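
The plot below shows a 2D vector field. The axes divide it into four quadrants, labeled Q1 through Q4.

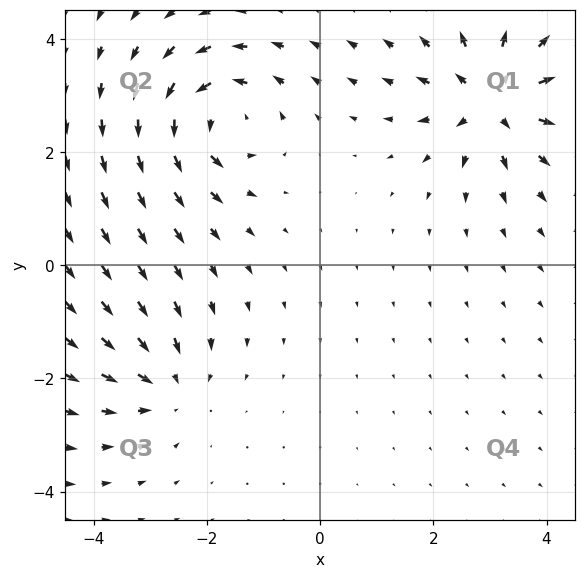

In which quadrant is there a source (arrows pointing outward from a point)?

Q1

The source sits at approximately (3.0, 2.9), which lies in quadrant Q1. The divergence there is about +6, positive as expected for a source.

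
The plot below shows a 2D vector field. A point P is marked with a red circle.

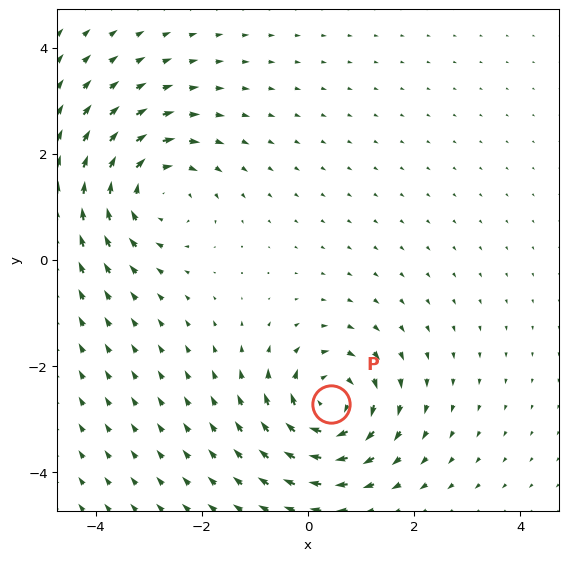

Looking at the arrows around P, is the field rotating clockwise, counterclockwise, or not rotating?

clockwise

Near P at (0.4, -2.7) the arrows circulate clockwise. The curl (z-component) there is about -5; negative curl means clockwise rotation.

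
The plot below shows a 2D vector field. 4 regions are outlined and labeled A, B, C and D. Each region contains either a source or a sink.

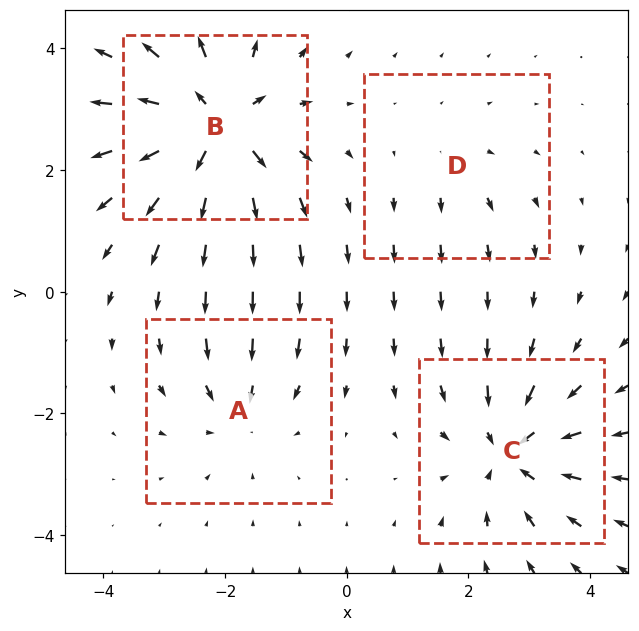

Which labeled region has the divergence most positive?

Divergence at each region's feature centre — A: about -4, B: about +7, C: about -5, D: about +2. Region B is most positive.

B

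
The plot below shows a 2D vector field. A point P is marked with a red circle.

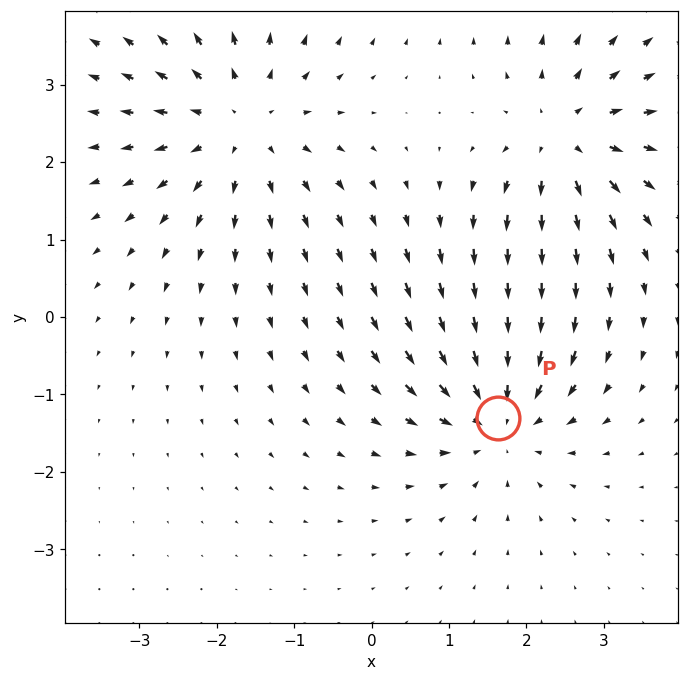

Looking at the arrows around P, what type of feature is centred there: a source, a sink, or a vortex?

sink

At P (1.6, -1.3) the arrows converge inward. Divergence about -4, curl ≈0 — negative divergence with near-zero curl is a sink.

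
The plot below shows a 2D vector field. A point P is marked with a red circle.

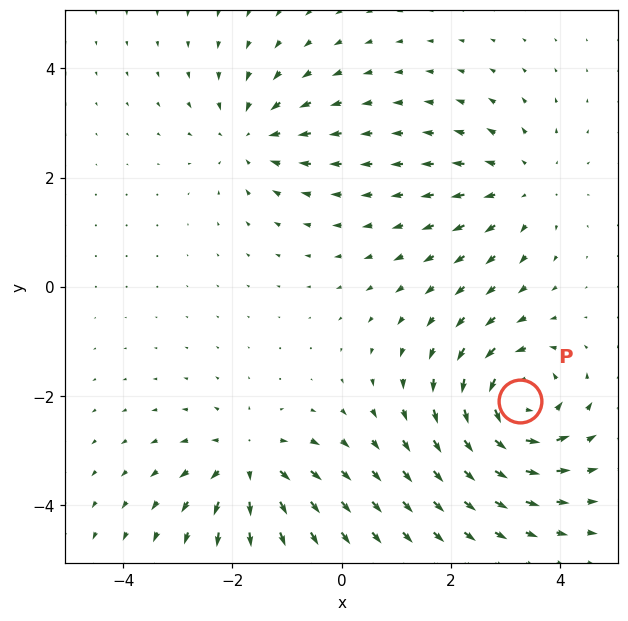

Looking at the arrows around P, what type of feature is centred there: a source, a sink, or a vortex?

At P (3.3, -2.1) the arrows circulate counterclockwise. Divergence ≈0, curl about +6 — near-zero divergence with nonzero curl is a vortex.

vortex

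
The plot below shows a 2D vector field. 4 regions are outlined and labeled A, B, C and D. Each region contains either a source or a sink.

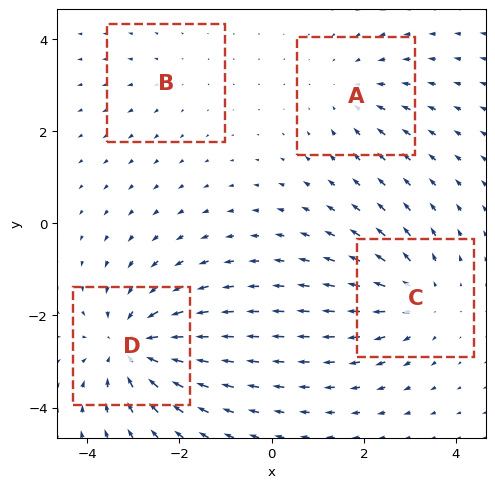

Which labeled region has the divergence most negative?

D

Divergence at each region's feature centre — A: about -3, B: about +2, C: about +4, D: about -6. Region D is most negative.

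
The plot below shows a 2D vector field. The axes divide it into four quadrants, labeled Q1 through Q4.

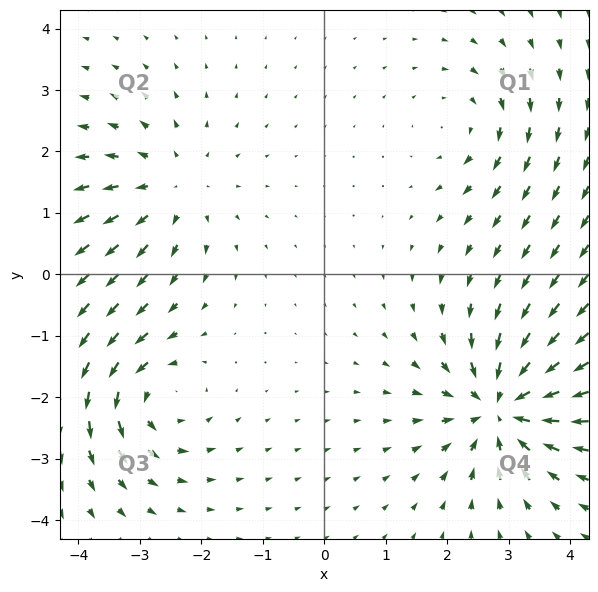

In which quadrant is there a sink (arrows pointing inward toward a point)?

Q4

The sink sits at approximately (2.9, -2.2), which lies in quadrant Q4. The divergence there is about -6, negative as expected for a sink.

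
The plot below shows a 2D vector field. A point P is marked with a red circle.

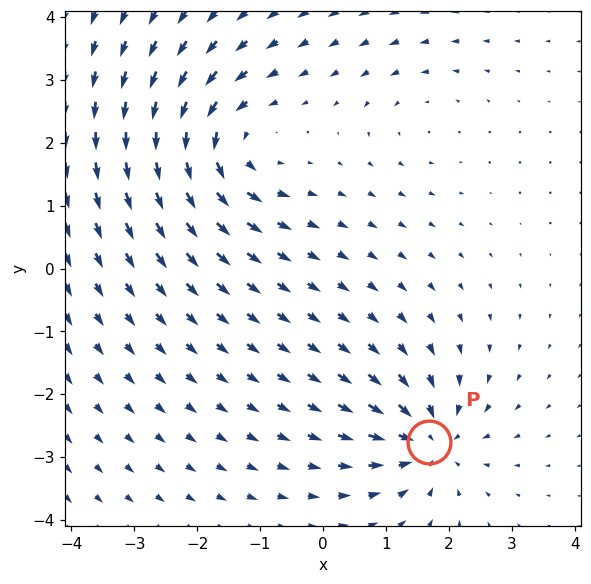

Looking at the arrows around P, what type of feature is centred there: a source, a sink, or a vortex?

At P (1.7, -2.8) the arrows converge inward. Divergence about -6, curl ≈0 — negative divergence with near-zero curl is a sink.

sink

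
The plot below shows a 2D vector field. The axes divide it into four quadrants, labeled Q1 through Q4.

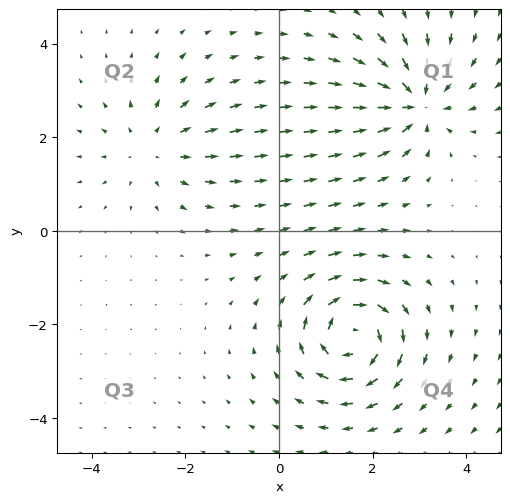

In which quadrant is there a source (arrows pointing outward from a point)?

The source sits at approximately (-2.7, 1.8), which lies in quadrant Q2. The divergence there is about +2, positive as expected for a source.

Q2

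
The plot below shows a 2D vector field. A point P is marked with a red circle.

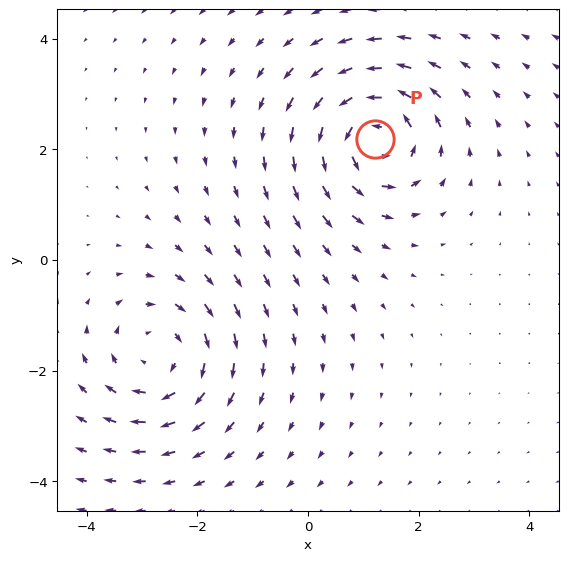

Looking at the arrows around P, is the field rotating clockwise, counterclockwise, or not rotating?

Near P at (1.2, 2.2) the arrows circulate counterclockwise. The curl (z-component) there is about +4; positive curl means counterclockwise rotation.

counterclockwise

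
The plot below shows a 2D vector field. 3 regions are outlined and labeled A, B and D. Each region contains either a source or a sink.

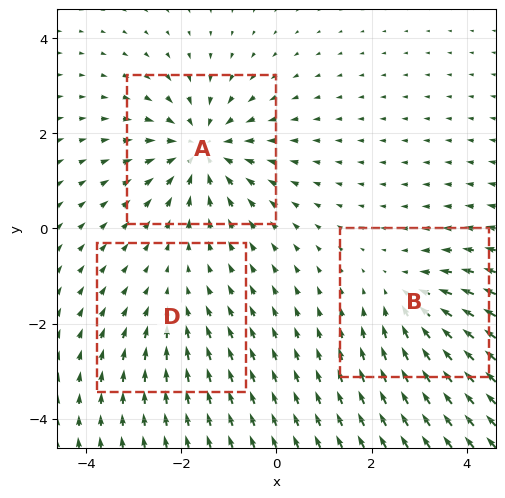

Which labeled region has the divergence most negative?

A

Divergence at each region's feature centre — A: about -5, B: about -3, D: about -2. Region A is most negative.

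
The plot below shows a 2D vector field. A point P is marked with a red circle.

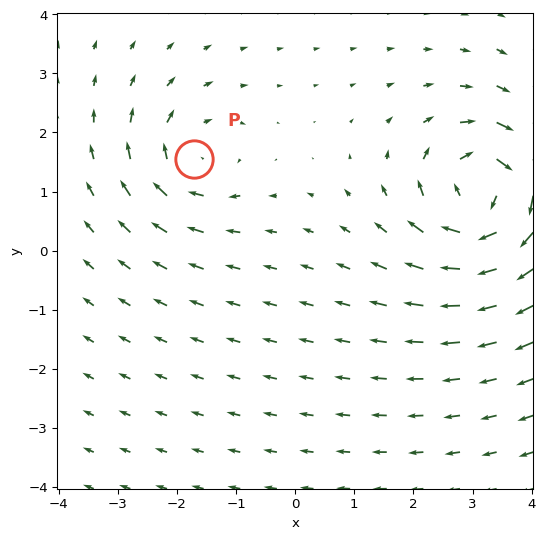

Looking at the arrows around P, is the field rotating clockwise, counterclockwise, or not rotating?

clockwise

Near P at (-1.7, 1.5) the arrows circulate clockwise. The curl (z-component) there is about -3; negative curl means clockwise rotation.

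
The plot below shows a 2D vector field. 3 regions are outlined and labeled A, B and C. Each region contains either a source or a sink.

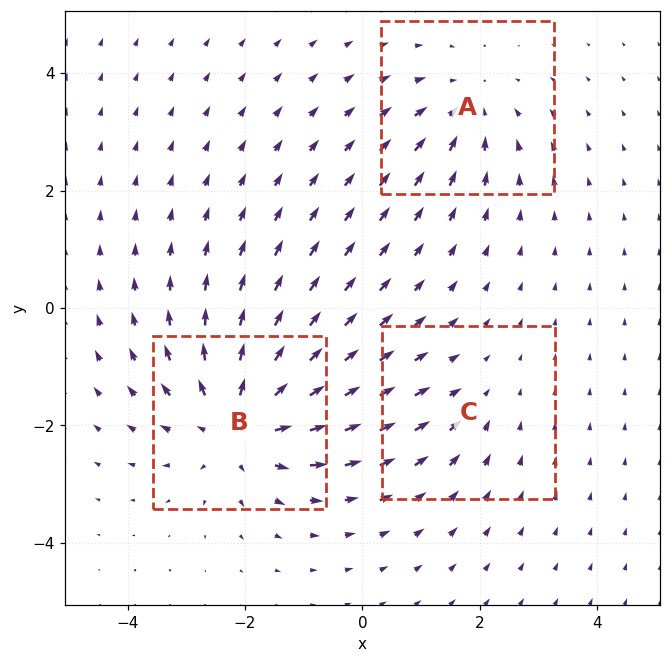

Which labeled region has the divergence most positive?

Divergence at each region's feature centre — A: about -3, B: about +5, C: about -2. Region B is most positive.

B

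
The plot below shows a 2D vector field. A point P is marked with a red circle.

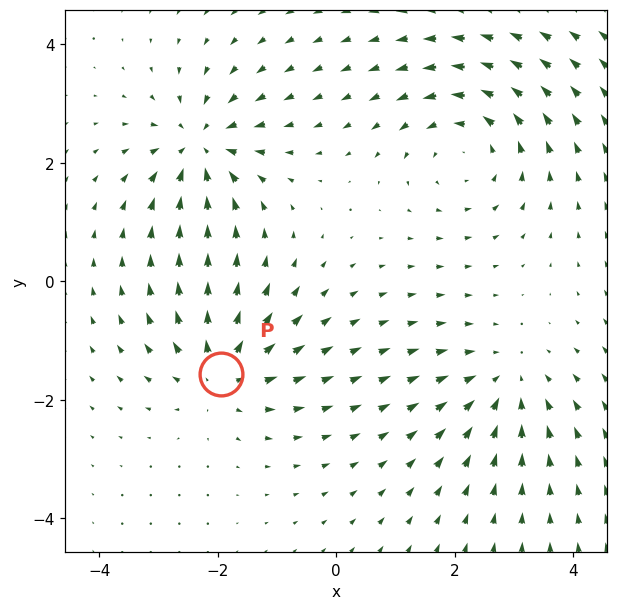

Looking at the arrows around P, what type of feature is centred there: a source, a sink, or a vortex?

At P (-1.9, -1.6) the arrows spread outward. Divergence about +4, curl ≈0 — positive divergence with near-zero curl is a source.

source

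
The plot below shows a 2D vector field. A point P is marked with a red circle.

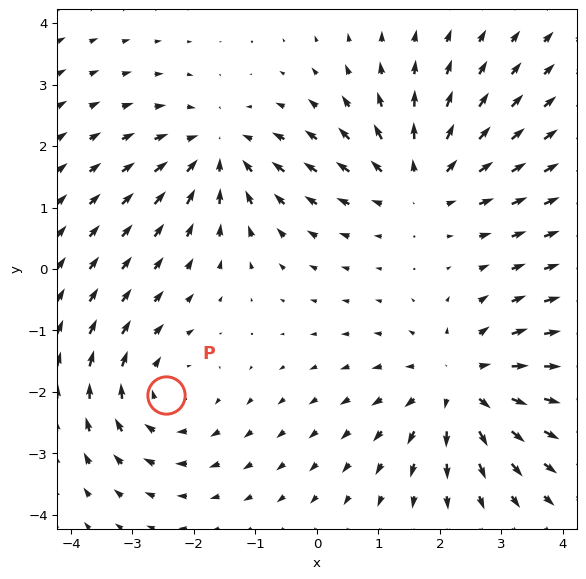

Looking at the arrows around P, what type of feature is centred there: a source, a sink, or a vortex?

At P (-2.5, -2.1) the arrows circulate clockwise. Divergence ≈0, curl about -4 — near-zero divergence with nonzero curl is a vortex.

vortex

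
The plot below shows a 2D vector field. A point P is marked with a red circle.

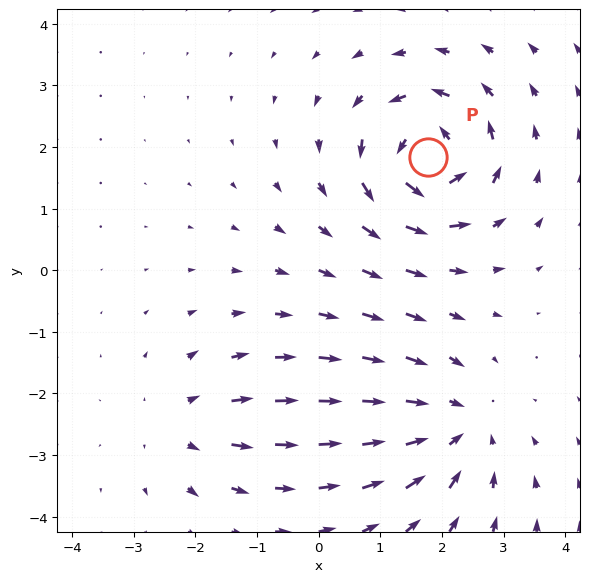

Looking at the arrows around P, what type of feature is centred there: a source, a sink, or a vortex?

vortex

At P (1.8, 1.8) the arrows circulate counterclockwise. Divergence ≈0, curl about +7 — near-zero divergence with nonzero curl is a vortex.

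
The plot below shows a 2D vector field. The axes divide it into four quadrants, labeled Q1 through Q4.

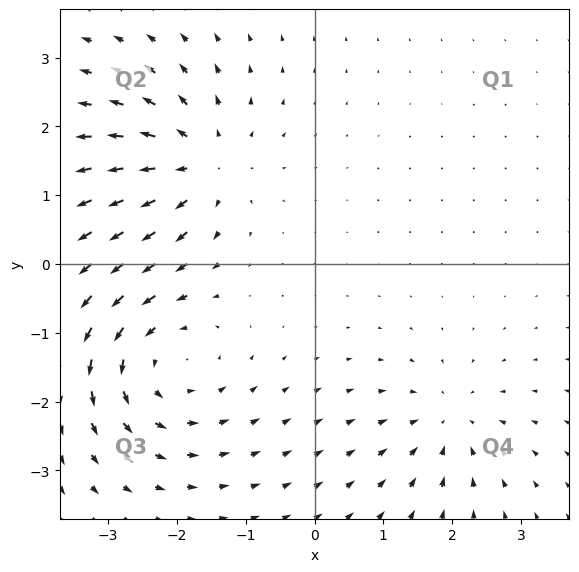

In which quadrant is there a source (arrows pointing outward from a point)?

The source sits at approximately (-1.7, 1.4), which lies in quadrant Q2. The divergence there is about +5, positive as expected for a source.

Q2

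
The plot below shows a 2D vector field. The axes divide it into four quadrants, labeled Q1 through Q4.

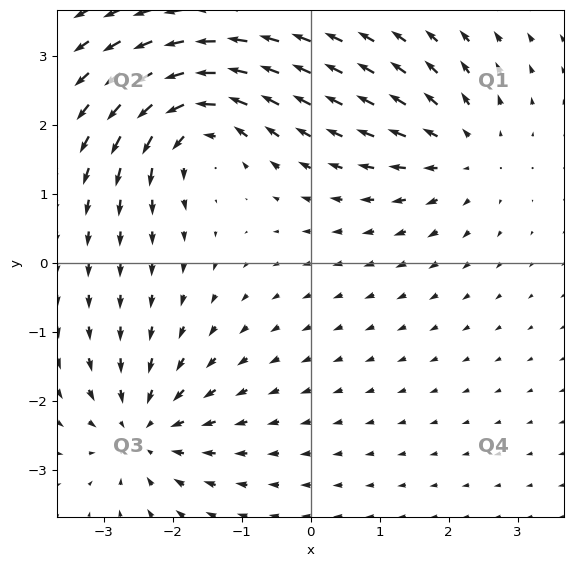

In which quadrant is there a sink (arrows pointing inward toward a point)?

The sink sits at approximately (-2.4, -2.4), which lies in quadrant Q3. The divergence there is about -4, negative as expected for a sink.

Q3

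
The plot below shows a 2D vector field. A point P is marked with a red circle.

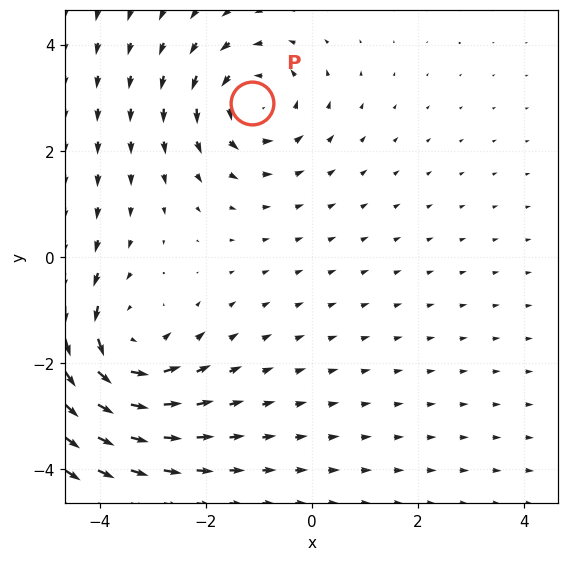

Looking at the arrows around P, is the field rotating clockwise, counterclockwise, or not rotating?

Near P at (-1.1, 2.9) the arrows circulate counterclockwise. The curl (z-component) there is about +4; positive curl means counterclockwise rotation.

counterclockwise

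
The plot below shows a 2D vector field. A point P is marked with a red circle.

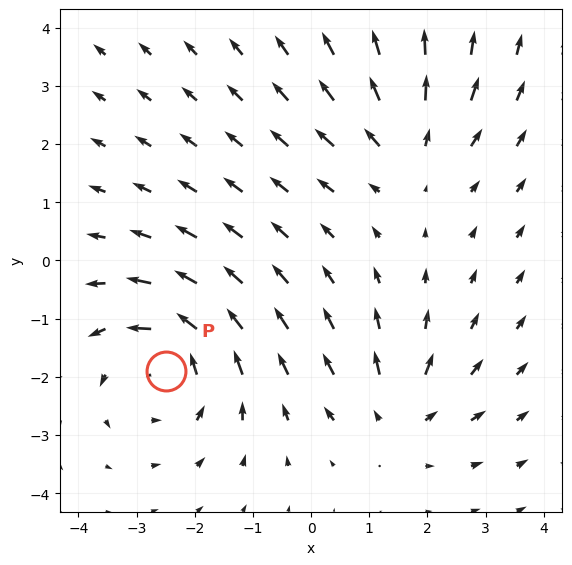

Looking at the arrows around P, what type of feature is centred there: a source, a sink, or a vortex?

At P (-2.5, -1.9) the arrows circulate counterclockwise. Divergence ≈0, curl about +4 — near-zero divergence with nonzero curl is a vortex.

vortex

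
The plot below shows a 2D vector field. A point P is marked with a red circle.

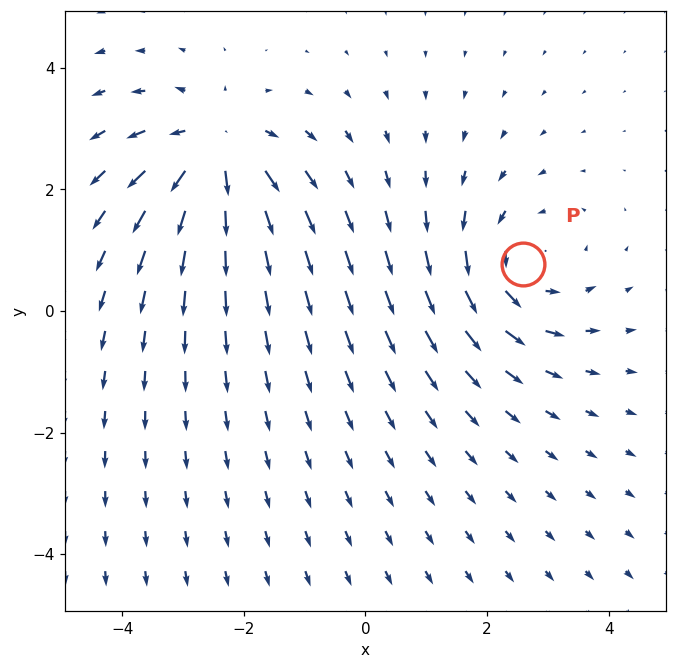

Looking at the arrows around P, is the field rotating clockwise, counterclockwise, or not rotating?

counterclockwise

Near P at (2.6, 0.8) the arrows circulate counterclockwise. The curl (z-component) there is about +4; positive curl means counterclockwise rotation.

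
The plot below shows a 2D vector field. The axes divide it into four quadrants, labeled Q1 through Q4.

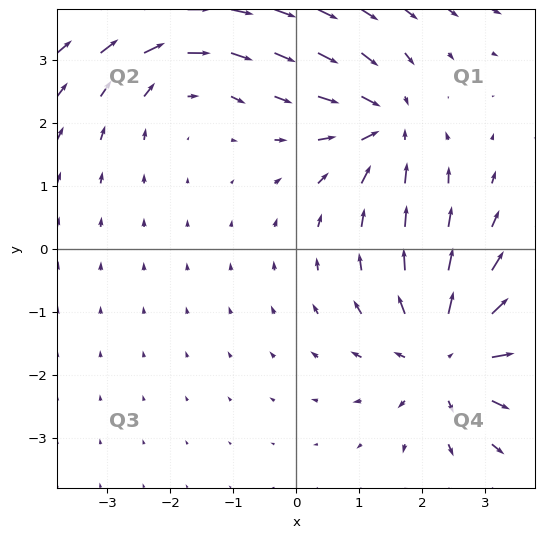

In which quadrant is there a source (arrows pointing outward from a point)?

Q4

The source sits at approximately (2.4, -1.7), which lies in quadrant Q4. The divergence there is about +4, positive as expected for a source.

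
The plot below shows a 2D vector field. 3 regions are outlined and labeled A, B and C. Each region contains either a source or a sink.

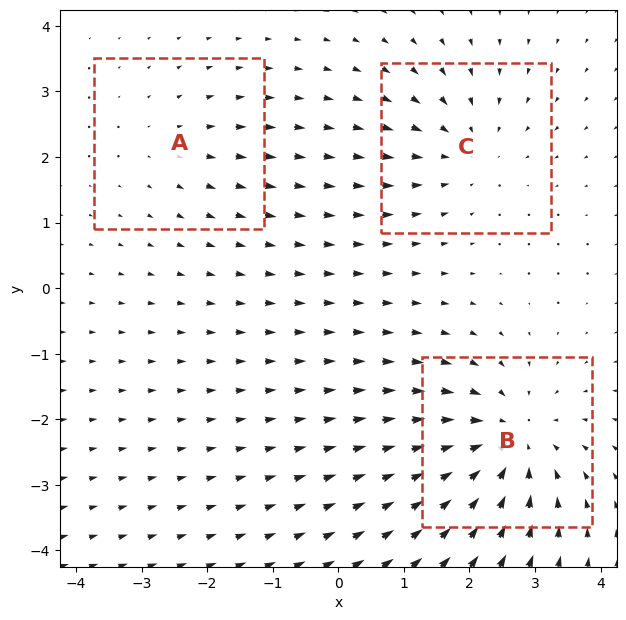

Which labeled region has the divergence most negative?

B

Divergence at each region's feature centre — A: about +2, B: about -4, C: about -3. Region B is most negative.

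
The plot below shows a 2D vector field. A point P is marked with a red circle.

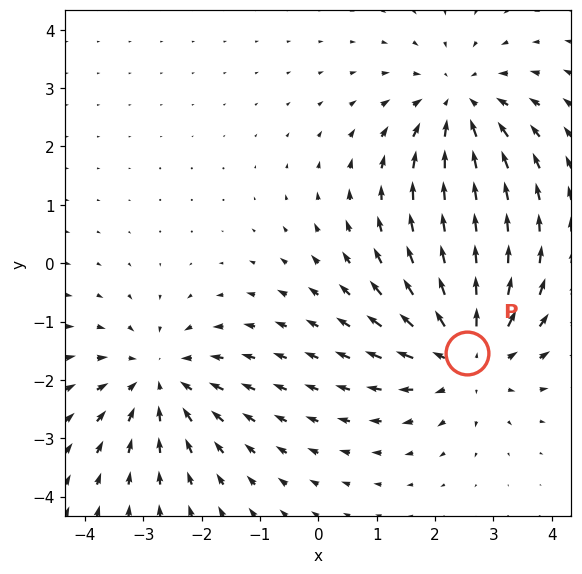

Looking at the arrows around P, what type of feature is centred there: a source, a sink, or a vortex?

source

At P (2.6, -1.5) the arrows spread outward. Divergence about +4, curl ≈0 — positive divergence with near-zero curl is a source.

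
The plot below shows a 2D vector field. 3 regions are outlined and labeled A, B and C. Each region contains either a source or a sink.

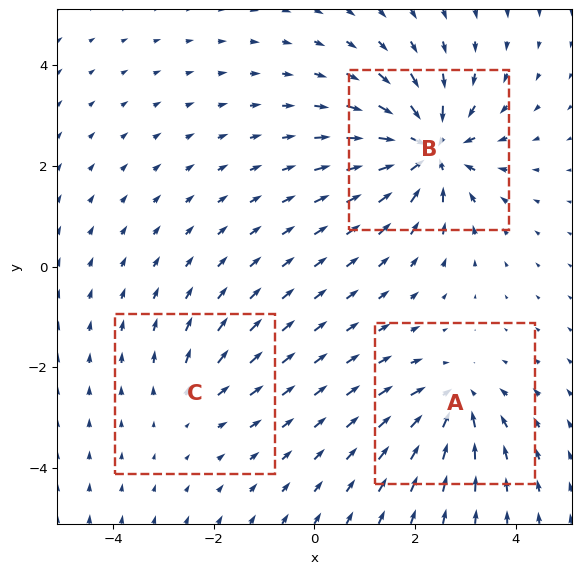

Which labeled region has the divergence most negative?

Divergence at each region's feature centre — A: about -4, B: about -6, C: about +2. Region B is most negative.

B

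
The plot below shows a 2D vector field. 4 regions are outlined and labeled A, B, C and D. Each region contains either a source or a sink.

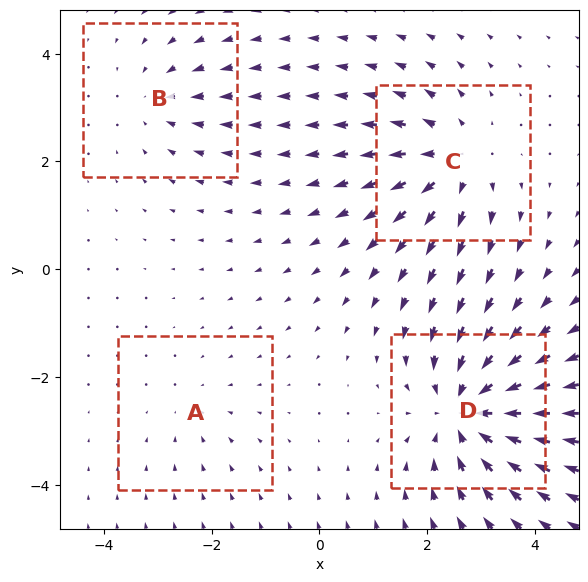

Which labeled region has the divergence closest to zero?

A

Divergence at each region's feature centre — A: about -2, B: about -3, C: about +5, D: about -7. Region A is closest to zero.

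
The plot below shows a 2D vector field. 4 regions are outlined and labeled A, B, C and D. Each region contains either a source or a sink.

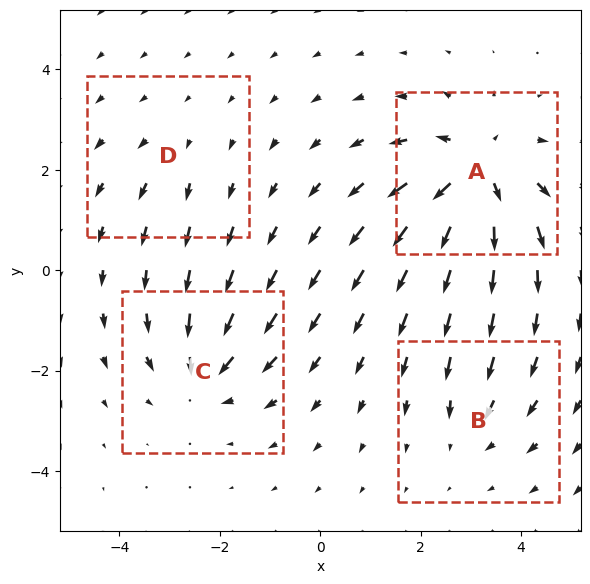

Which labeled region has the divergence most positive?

A

Divergence at each region's feature centre — A: about +7, B: about -3, C: about -5, D: about +2. Region A is most positive.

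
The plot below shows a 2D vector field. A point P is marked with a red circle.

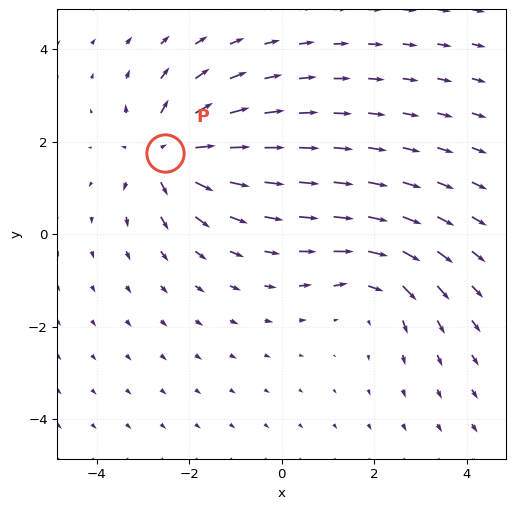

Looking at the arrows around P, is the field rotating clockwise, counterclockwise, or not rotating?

not rotating

Near P at (-2.5, 1.7) the arrows show no circulation. The curl there is ≈0.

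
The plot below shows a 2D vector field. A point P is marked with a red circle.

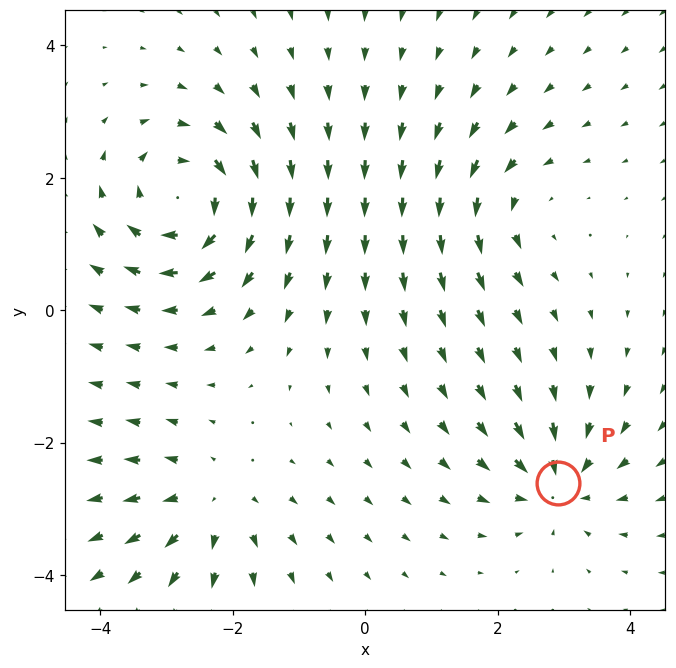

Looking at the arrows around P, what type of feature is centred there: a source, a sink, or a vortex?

At P (2.9, -2.6) the arrows converge inward. Divergence about -4, curl ≈0 — negative divergence with near-zero curl is a sink.

sink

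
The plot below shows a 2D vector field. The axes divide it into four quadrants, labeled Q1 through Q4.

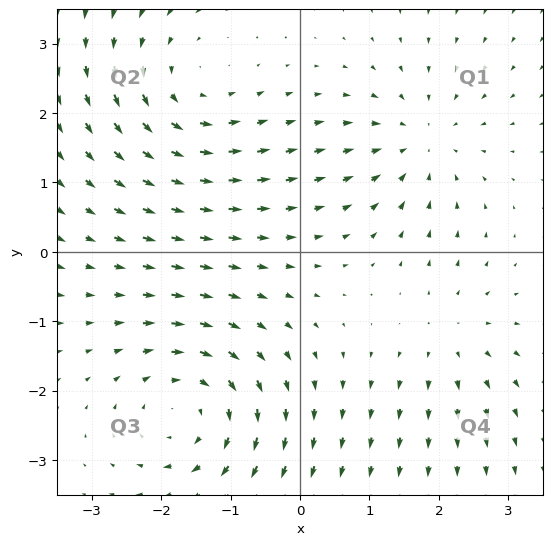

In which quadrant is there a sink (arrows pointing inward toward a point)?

The sink sits at approximately (1.7, 1.6), which lies in quadrant Q1. The divergence there is about -4, negative as expected for a sink.

Q1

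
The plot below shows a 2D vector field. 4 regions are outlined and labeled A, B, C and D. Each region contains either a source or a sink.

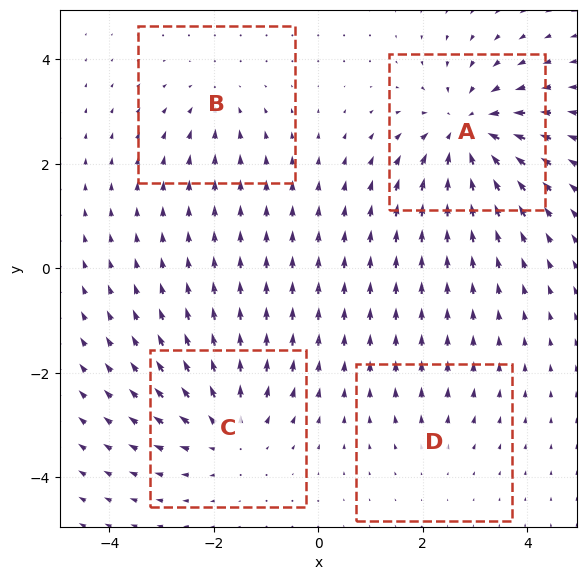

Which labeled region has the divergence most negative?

A

Divergence at each region's feature centre — A: about -6, B: about -3, C: about +5, D: about +2. Region A is most negative.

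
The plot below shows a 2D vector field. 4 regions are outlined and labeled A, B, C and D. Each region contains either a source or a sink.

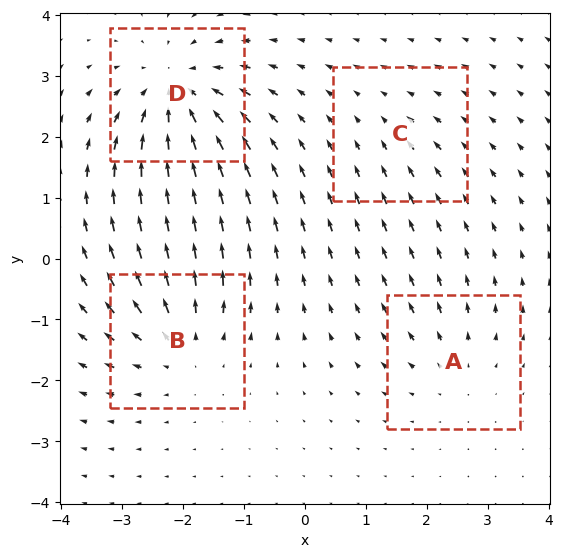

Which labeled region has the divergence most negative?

D

Divergence at each region's feature centre — A: about +3, B: about +5, C: about -2, D: about -6. Region D is most negative.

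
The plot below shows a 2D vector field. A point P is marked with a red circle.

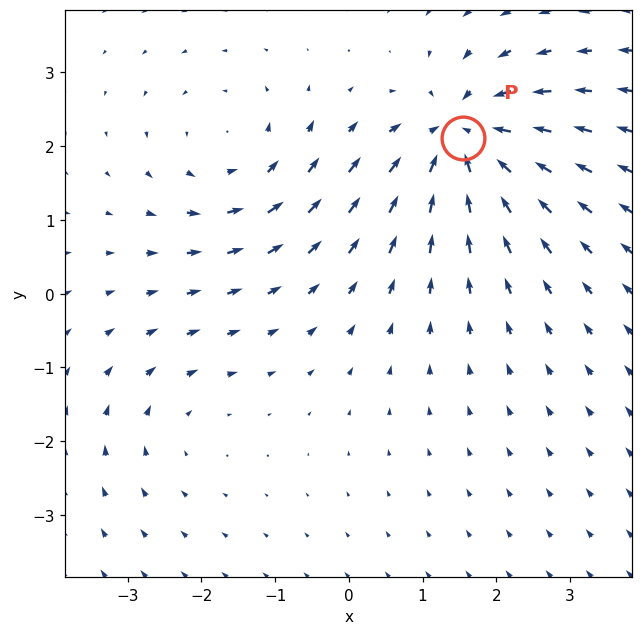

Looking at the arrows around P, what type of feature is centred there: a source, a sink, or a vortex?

At P (1.5, 2.1) the arrows converge inward. Divergence about -6, curl ≈0 — negative divergence with near-zero curl is a sink.

sink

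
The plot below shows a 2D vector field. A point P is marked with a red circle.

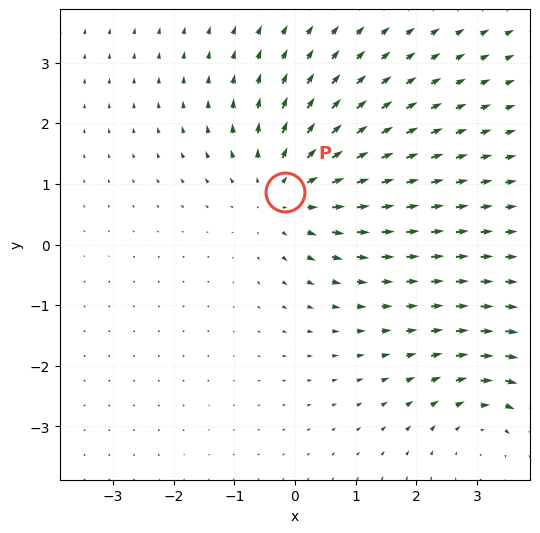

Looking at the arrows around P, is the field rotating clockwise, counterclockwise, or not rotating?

not rotating

Near P at (-0.2, 0.9) the arrows show no circulation. The curl there is ≈0.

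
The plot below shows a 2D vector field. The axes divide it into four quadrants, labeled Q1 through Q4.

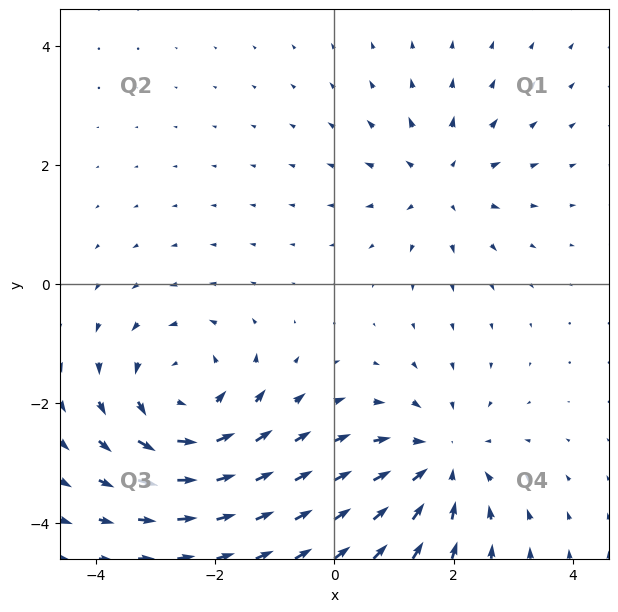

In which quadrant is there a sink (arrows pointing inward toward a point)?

Q4

The sink sits at approximately (1.8, -3.0), which lies in quadrant Q4. The divergence there is about -4, negative as expected for a sink.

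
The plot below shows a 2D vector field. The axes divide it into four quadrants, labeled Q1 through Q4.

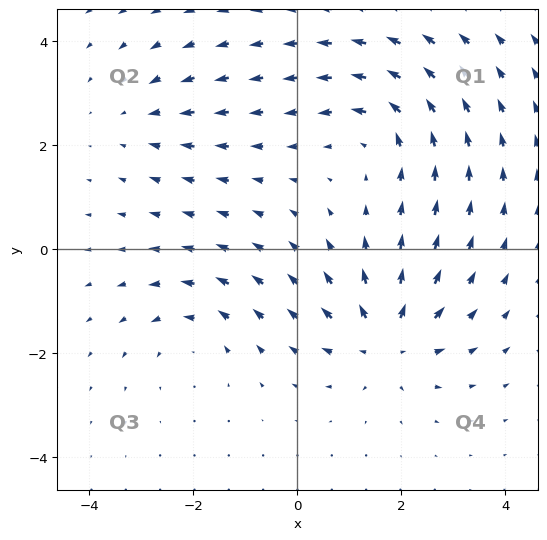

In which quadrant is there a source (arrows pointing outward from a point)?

Q4

The source sits at approximately (1.7, -1.7), which lies in quadrant Q4. The divergence there is about +6, positive as expected for a source.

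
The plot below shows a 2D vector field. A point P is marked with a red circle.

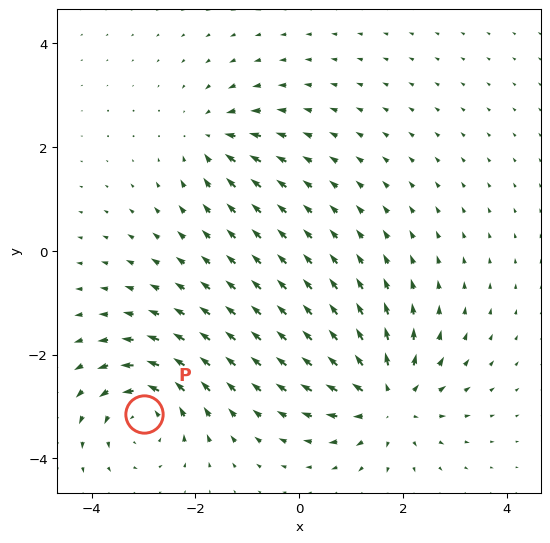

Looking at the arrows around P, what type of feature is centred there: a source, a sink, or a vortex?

At P (-3.0, -3.1) the arrows circulate counterclockwise. Divergence ≈0, curl about +5 — near-zero divergence with nonzero curl is a vortex.

vortex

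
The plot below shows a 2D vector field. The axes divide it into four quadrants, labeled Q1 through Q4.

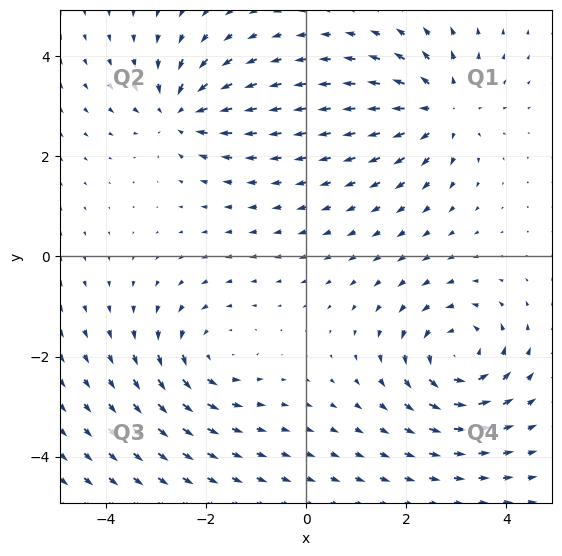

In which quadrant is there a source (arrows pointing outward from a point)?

The source sits at approximately (2.7, 2.9), which lies in quadrant Q1. The divergence there is about +4, positive as expected for a source.

Q1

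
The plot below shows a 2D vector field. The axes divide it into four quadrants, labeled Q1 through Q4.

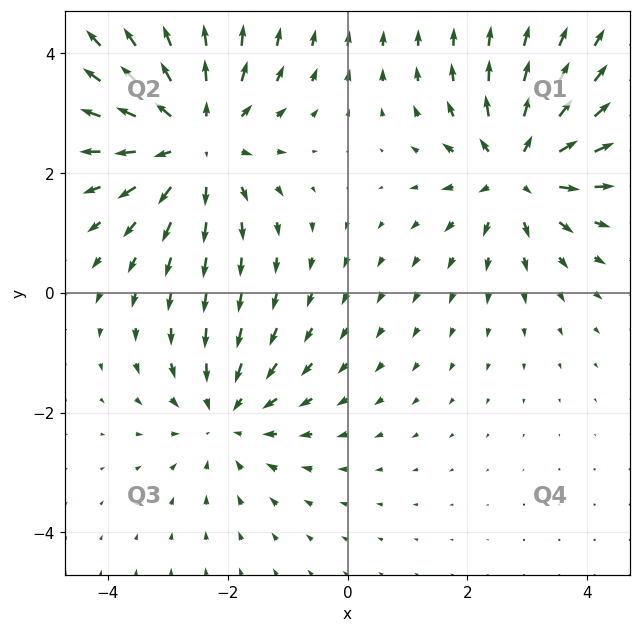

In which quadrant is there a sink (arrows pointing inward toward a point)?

The sink sits at approximately (-2.0, -2.1), which lies in quadrant Q3. The divergence there is about -3, negative as expected for a sink.

Q3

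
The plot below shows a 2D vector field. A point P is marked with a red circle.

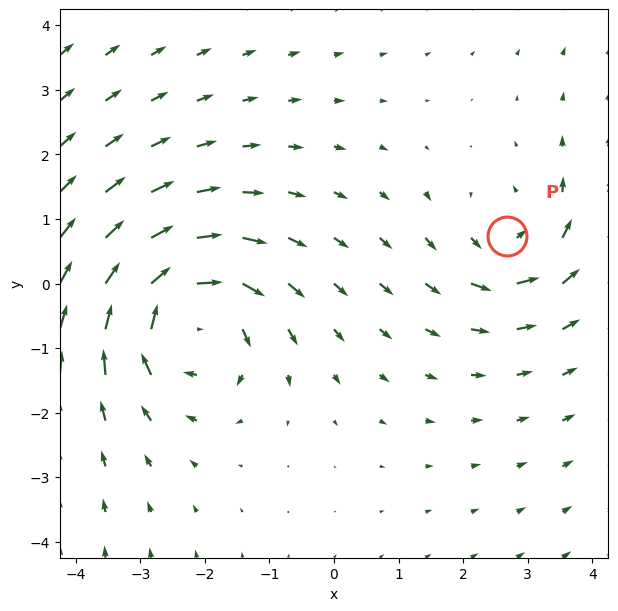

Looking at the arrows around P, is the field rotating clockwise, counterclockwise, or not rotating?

counterclockwise

Near P at (2.7, 0.7) the arrows circulate counterclockwise. The curl (z-component) there is about +3; positive curl means counterclockwise rotation.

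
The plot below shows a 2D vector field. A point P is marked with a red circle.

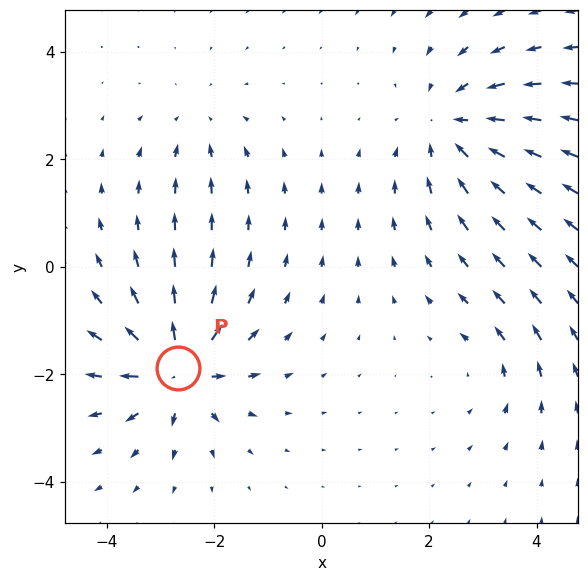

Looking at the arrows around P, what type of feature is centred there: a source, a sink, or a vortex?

source

At P (-2.7, -1.9) the arrows spread outward. Divergence about +7, curl ≈0 — positive divergence with near-zero curl is a source.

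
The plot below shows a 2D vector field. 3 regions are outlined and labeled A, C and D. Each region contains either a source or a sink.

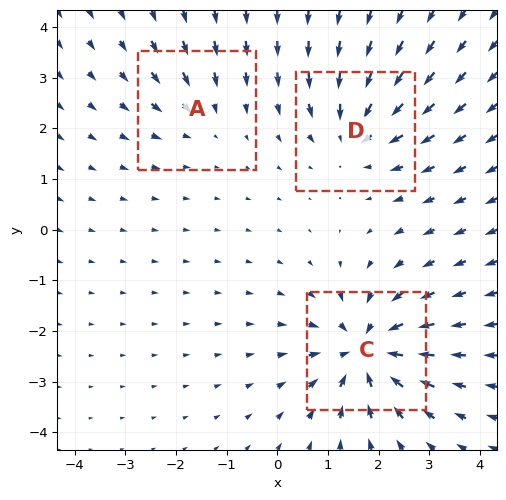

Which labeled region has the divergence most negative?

Divergence at each region's feature centre — A: about -2, C: about -6, D: about -4. Region C is most negative.

C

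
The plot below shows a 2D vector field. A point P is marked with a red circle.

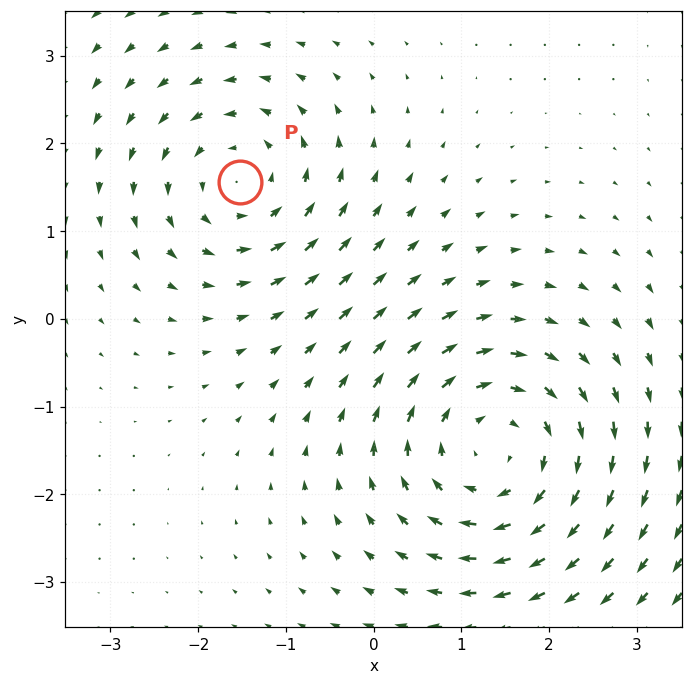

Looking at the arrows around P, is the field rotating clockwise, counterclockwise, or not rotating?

counterclockwise

Near P at (-1.5, 1.6) the arrows circulate counterclockwise. The curl (z-component) there is about +3; positive curl means counterclockwise rotation.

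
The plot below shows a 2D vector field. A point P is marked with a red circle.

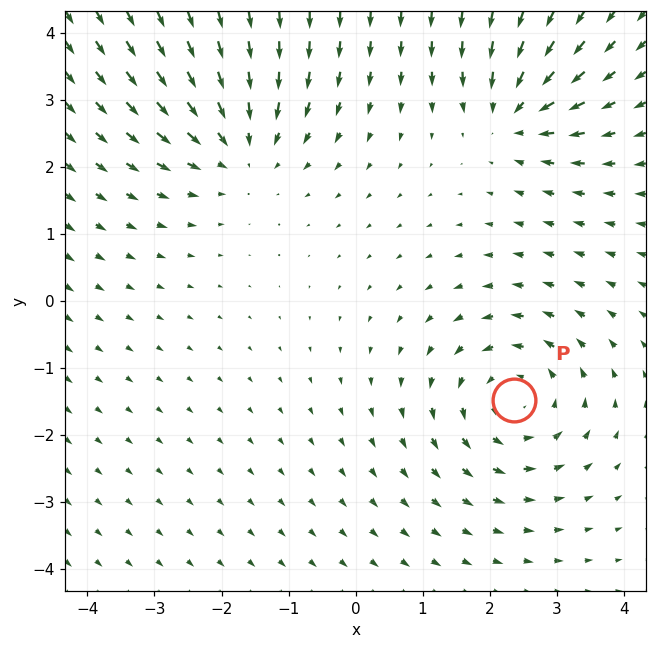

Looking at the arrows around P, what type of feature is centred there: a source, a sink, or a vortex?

vortex

At P (2.4, -1.5) the arrows circulate counterclockwise. Divergence ≈0, curl about +4 — near-zero divergence with nonzero curl is a vortex.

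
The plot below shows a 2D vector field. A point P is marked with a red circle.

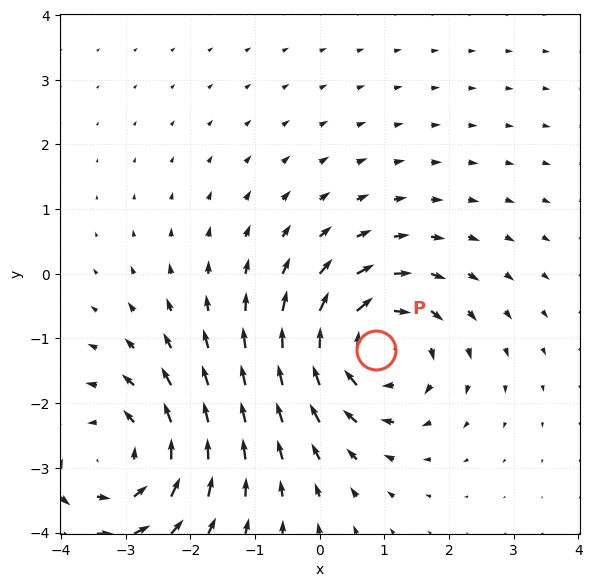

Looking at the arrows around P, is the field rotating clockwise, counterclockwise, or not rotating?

Near P at (0.9, -1.2) the arrows circulate clockwise. The curl (z-component) there is about -3; negative curl means clockwise rotation.

clockwise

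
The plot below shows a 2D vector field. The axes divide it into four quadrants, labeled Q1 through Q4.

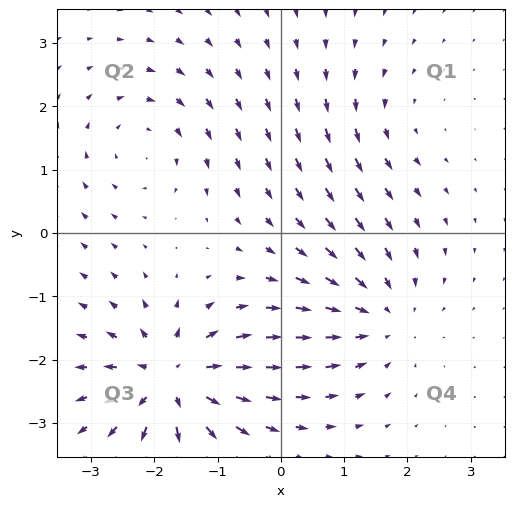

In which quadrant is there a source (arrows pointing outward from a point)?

The source sits at approximately (-1.7, -2.3), which lies in quadrant Q3. The divergence there is about +7, positive as expected for a source.

Q3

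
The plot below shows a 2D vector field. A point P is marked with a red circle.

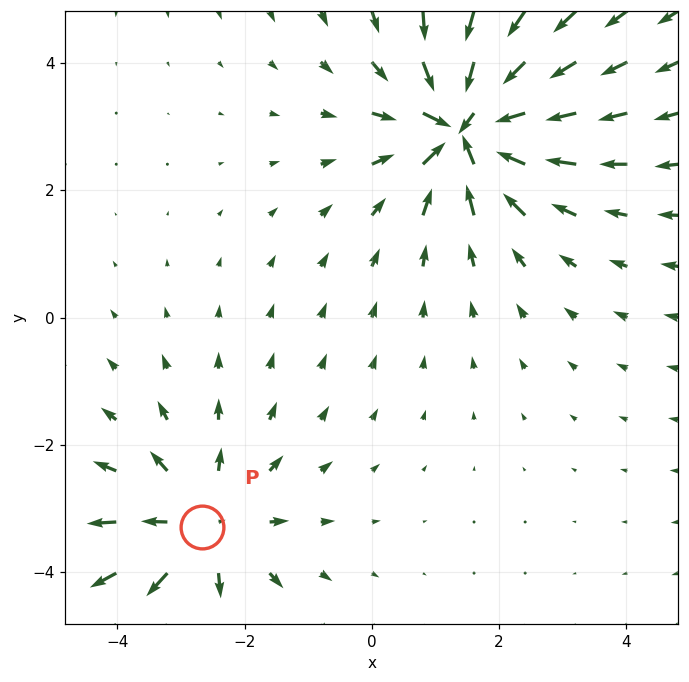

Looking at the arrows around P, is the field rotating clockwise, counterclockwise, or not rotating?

Near P at (-2.7, -3.3) the arrows show no circulation. The curl there is ≈0.

not rotating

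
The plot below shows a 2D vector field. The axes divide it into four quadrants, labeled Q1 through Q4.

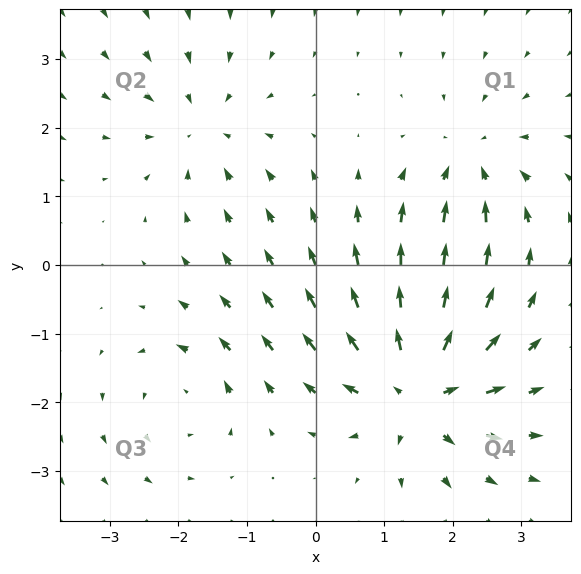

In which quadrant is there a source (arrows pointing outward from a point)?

Q4

The source sits at approximately (1.5, -1.8), which lies in quadrant Q4. The divergence there is about +6, positive as expected for a source.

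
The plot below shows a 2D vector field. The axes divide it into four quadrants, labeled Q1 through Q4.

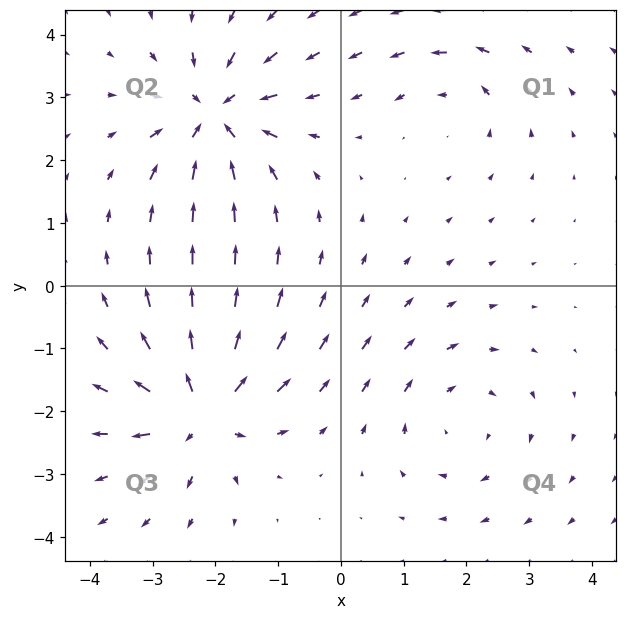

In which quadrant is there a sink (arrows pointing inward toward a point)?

The sink sits at approximately (-2.0, 2.7), which lies in quadrant Q2. The divergence there is about -6, negative as expected for a sink.

Q2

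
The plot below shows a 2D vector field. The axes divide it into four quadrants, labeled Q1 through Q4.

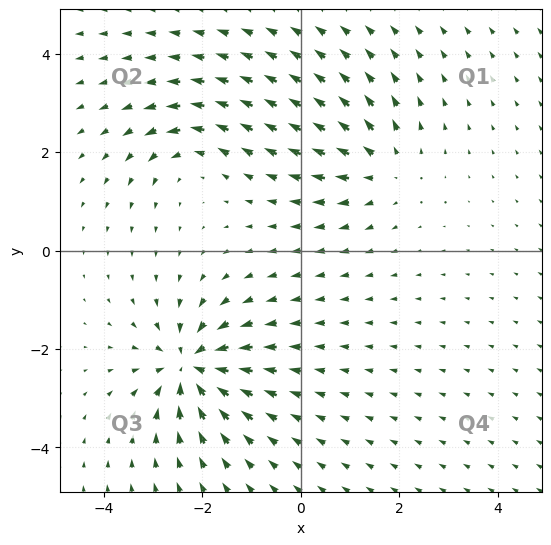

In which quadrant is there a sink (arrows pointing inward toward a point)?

The sink sits at approximately (-2.2, -2.3), which lies in quadrant Q3. The divergence there is about -6, negative as expected for a sink.

Q3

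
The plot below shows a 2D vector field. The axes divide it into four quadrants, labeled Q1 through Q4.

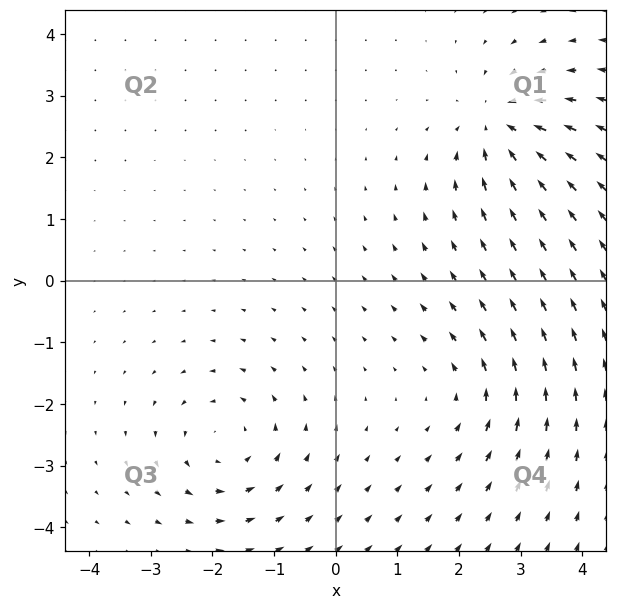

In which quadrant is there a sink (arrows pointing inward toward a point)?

Q1

The sink sits at approximately (2.7, 2.5), which lies in quadrant Q1. The divergence there is about -4, negative as expected for a sink.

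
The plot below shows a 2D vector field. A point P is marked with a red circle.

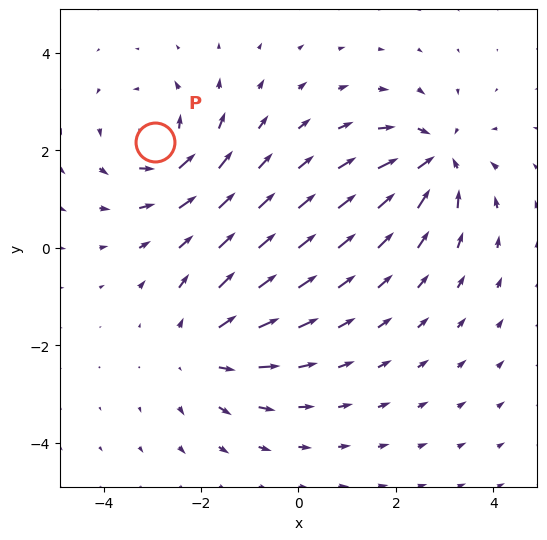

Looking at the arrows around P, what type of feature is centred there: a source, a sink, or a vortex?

At P (-2.9, 2.2) the arrows circulate counterclockwise. Divergence ≈0, curl about +5 — near-zero divergence with nonzero curl is a vortex.

vortex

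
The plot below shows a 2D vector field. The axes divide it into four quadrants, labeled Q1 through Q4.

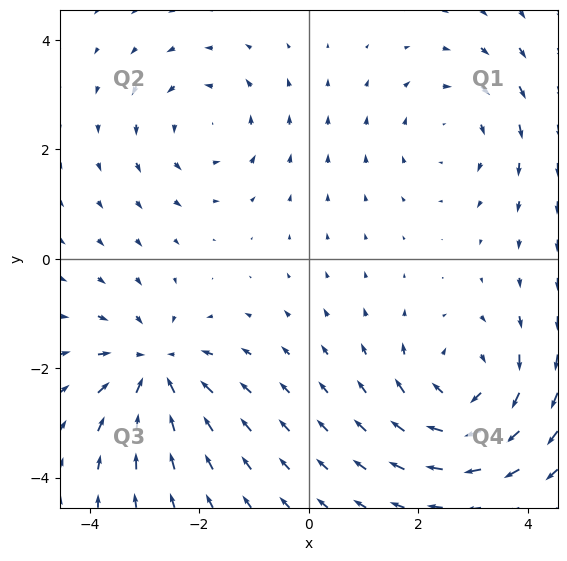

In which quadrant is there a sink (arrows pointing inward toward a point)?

The sink sits at approximately (-2.8, -2.0), which lies in quadrant Q3. The divergence there is about -4, negative as expected for a sink.

Q3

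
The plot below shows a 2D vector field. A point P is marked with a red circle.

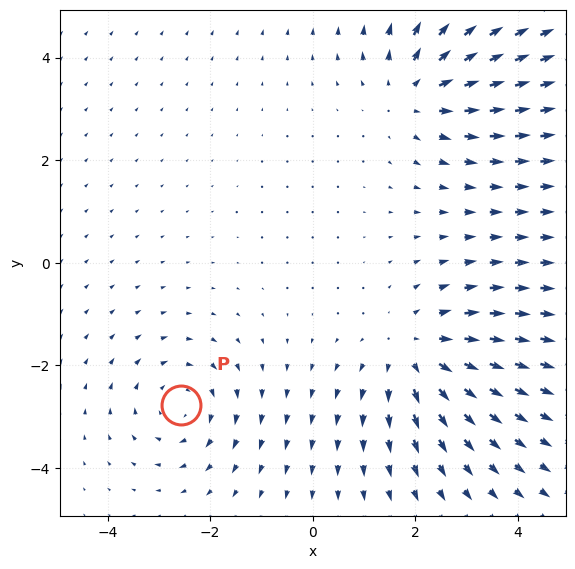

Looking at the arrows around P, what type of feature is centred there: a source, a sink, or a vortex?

At P (-2.6, -2.8) the arrows circulate clockwise. Divergence ≈0, curl about -3 — near-zero divergence with nonzero curl is a vortex.

vortex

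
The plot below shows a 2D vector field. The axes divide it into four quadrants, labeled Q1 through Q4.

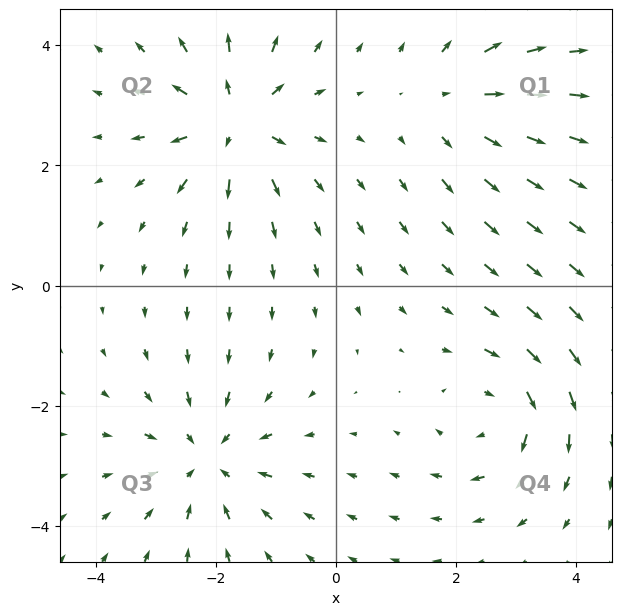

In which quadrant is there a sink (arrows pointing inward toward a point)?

The sink sits at approximately (-2.1, -2.9), which lies in quadrant Q3. The divergence there is about -5, negative as expected for a sink.

Q3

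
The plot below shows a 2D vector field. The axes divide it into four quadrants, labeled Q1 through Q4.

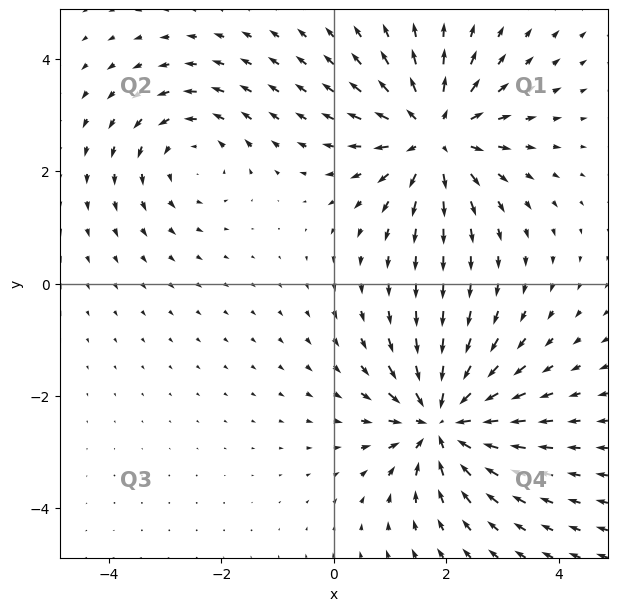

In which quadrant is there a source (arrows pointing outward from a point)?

Q1

The source sits at approximately (1.8, 2.6), which lies in quadrant Q1. The divergence there is about +4, positive as expected for a source.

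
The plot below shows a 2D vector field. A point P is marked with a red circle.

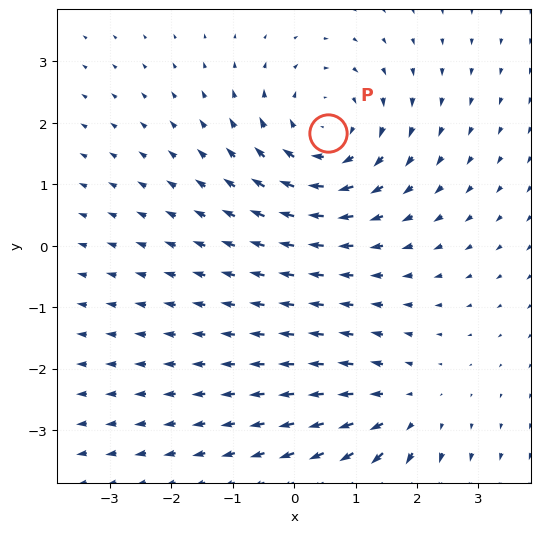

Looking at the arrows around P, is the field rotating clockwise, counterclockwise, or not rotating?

Near P at (0.5, 1.8) the arrows circulate clockwise. The curl (z-component) there is about -4; negative curl means clockwise rotation.

clockwise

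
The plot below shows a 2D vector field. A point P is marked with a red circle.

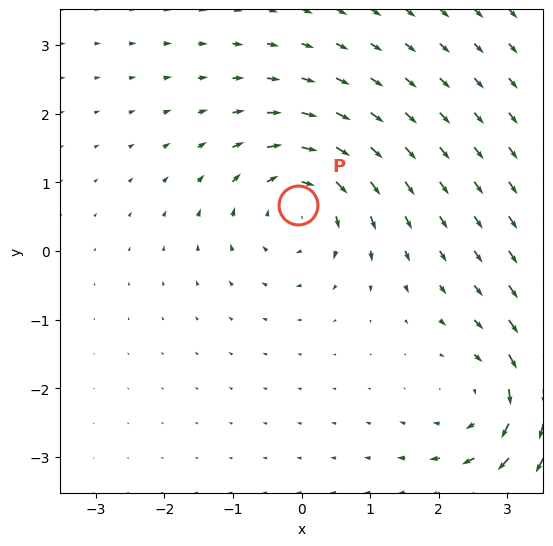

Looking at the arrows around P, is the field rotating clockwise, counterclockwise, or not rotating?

clockwise

Near P at (-0.0, 0.7) the arrows circulate clockwise. The curl (z-component) there is about -4; negative curl means clockwise rotation.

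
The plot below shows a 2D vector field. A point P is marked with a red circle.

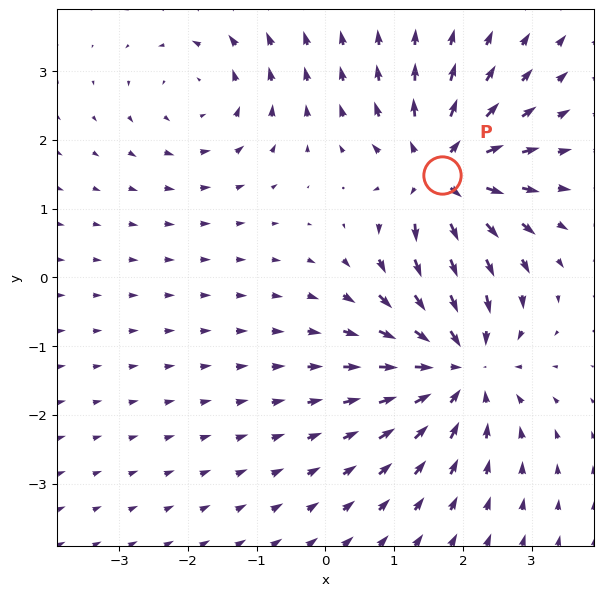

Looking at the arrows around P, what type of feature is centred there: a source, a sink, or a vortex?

source

At P (1.7, 1.5) the arrows spread outward. Divergence about +6, curl ≈0 — positive divergence with near-zero curl is a source.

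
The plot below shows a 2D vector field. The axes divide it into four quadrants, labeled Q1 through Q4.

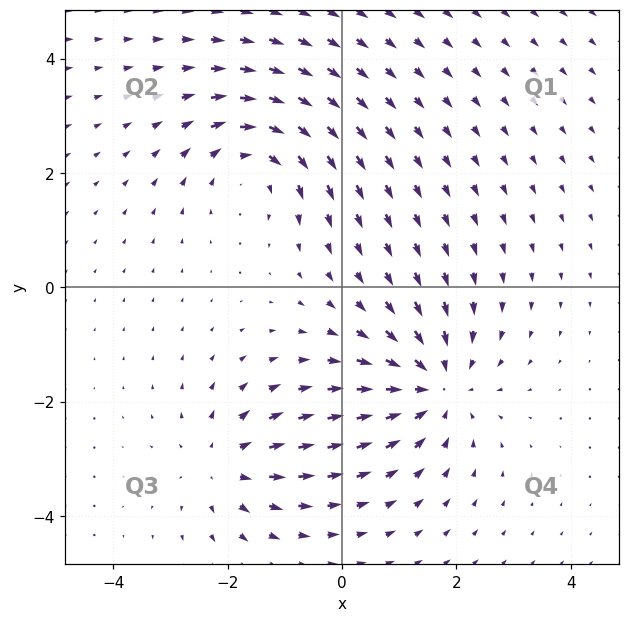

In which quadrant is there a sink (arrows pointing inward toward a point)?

Q4

The sink sits at approximately (1.6, -1.7), which lies in quadrant Q4. The divergence there is about -5, negative as expected for a sink.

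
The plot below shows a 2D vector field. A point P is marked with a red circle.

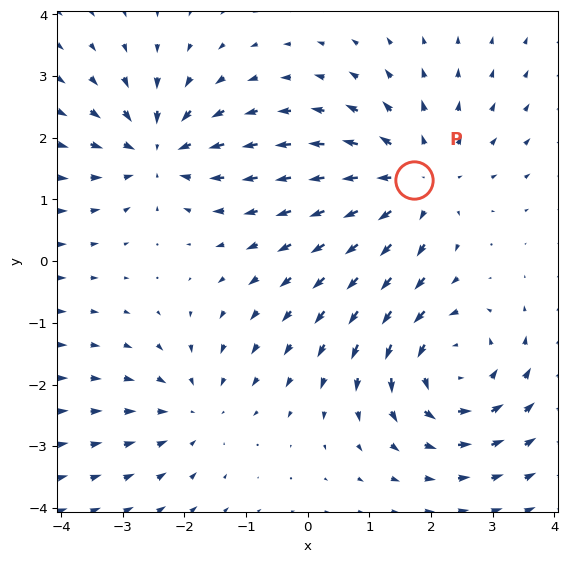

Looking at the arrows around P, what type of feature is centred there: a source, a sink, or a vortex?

source

At P (1.7, 1.3) the arrows spread outward. Divergence about +4, curl ≈0 — positive divergence with near-zero curl is a source.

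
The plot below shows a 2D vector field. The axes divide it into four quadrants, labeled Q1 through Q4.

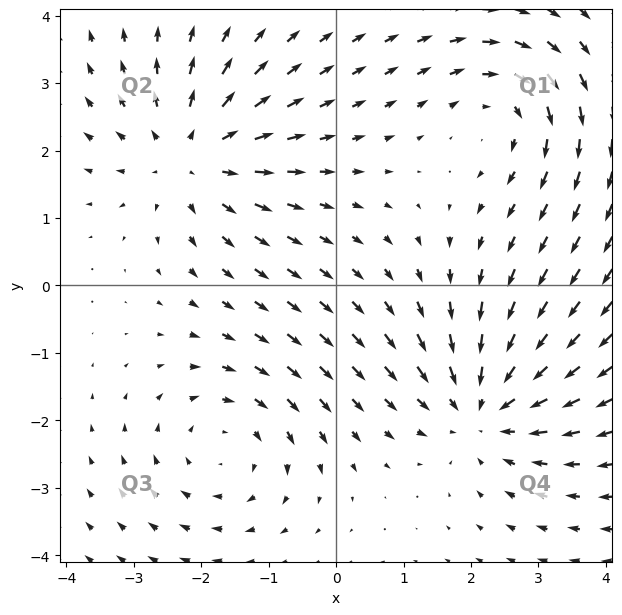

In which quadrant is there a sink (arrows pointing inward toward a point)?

Q4

The sink sits at approximately (2.2, -1.8), which lies in quadrant Q4. The divergence there is about -5, negative as expected for a sink.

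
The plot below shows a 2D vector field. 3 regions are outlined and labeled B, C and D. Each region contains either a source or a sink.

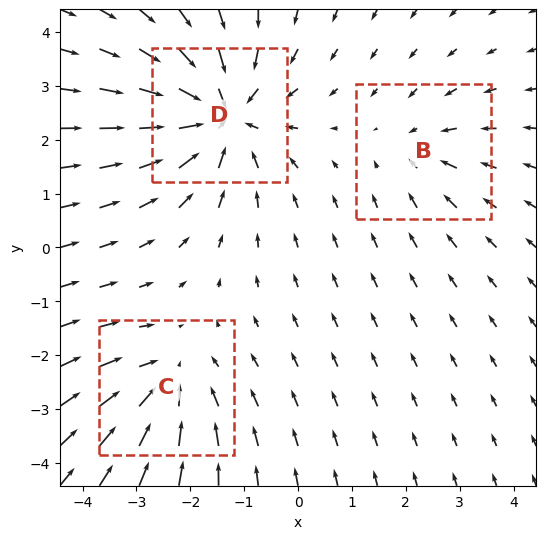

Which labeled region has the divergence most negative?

D

Divergence at each region's feature centre — B: about -2, C: about -3, D: about -5. Region D is most negative.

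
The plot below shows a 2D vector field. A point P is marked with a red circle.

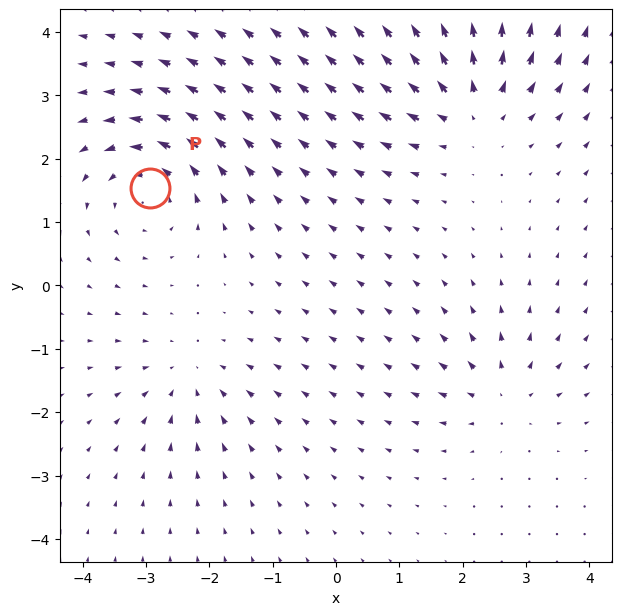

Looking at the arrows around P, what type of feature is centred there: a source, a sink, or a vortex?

At P (-2.9, 1.5) the arrows circulate counterclockwise. Divergence ≈0, curl about +5 — near-zero divergence with nonzero curl is a vortex.

vortex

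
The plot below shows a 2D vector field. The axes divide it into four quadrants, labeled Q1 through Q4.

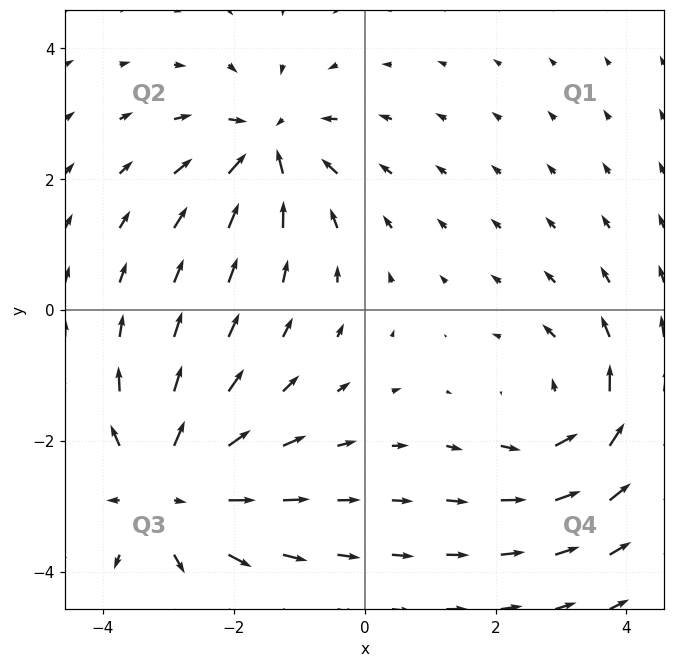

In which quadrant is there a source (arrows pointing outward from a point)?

Q3

The source sits at approximately (-3.1, -2.7), which lies in quadrant Q3. The divergence there is about +4, positive as expected for a source.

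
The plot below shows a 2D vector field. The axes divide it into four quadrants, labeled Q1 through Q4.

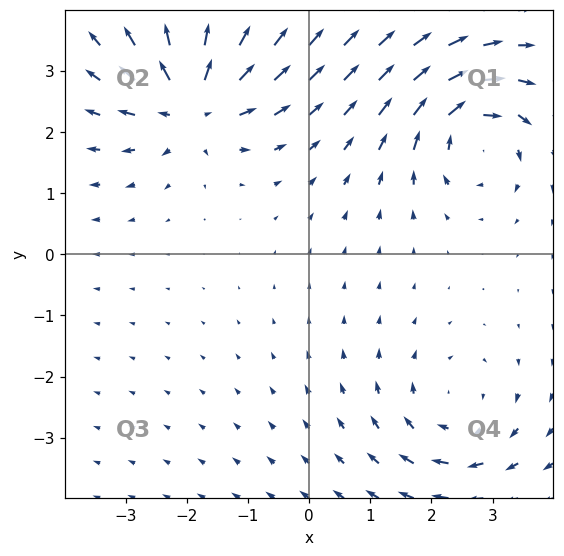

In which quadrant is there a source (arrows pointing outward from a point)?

Q2

The source sits at approximately (-1.9, 2.5), which lies in quadrant Q2. The divergence there is about +5, positive as expected for a source.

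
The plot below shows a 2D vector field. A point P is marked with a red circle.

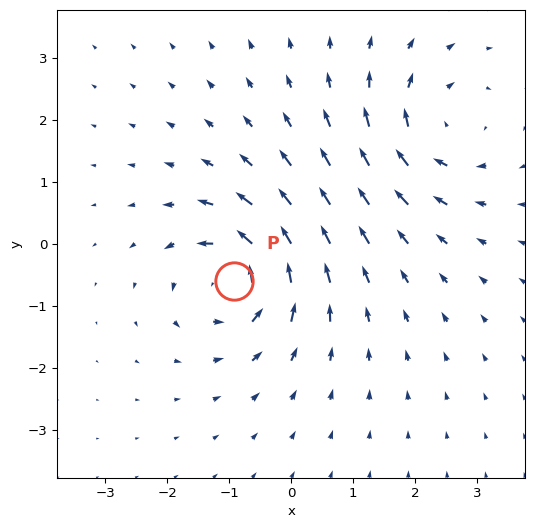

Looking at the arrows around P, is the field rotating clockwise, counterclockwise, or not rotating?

Near P at (-0.9, -0.6) the arrows circulate counterclockwise. The curl (z-component) there is about +6; positive curl means counterclockwise rotation.

counterclockwise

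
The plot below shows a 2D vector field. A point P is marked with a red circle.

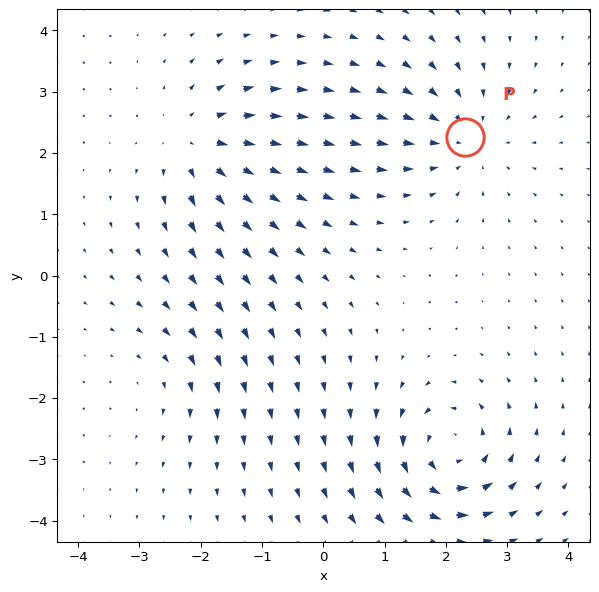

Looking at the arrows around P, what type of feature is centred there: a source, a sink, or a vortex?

At P (2.3, 2.3) the arrows converge inward. Divergence about -4, curl ≈0 — negative divergence with near-zero curl is a sink.

sink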